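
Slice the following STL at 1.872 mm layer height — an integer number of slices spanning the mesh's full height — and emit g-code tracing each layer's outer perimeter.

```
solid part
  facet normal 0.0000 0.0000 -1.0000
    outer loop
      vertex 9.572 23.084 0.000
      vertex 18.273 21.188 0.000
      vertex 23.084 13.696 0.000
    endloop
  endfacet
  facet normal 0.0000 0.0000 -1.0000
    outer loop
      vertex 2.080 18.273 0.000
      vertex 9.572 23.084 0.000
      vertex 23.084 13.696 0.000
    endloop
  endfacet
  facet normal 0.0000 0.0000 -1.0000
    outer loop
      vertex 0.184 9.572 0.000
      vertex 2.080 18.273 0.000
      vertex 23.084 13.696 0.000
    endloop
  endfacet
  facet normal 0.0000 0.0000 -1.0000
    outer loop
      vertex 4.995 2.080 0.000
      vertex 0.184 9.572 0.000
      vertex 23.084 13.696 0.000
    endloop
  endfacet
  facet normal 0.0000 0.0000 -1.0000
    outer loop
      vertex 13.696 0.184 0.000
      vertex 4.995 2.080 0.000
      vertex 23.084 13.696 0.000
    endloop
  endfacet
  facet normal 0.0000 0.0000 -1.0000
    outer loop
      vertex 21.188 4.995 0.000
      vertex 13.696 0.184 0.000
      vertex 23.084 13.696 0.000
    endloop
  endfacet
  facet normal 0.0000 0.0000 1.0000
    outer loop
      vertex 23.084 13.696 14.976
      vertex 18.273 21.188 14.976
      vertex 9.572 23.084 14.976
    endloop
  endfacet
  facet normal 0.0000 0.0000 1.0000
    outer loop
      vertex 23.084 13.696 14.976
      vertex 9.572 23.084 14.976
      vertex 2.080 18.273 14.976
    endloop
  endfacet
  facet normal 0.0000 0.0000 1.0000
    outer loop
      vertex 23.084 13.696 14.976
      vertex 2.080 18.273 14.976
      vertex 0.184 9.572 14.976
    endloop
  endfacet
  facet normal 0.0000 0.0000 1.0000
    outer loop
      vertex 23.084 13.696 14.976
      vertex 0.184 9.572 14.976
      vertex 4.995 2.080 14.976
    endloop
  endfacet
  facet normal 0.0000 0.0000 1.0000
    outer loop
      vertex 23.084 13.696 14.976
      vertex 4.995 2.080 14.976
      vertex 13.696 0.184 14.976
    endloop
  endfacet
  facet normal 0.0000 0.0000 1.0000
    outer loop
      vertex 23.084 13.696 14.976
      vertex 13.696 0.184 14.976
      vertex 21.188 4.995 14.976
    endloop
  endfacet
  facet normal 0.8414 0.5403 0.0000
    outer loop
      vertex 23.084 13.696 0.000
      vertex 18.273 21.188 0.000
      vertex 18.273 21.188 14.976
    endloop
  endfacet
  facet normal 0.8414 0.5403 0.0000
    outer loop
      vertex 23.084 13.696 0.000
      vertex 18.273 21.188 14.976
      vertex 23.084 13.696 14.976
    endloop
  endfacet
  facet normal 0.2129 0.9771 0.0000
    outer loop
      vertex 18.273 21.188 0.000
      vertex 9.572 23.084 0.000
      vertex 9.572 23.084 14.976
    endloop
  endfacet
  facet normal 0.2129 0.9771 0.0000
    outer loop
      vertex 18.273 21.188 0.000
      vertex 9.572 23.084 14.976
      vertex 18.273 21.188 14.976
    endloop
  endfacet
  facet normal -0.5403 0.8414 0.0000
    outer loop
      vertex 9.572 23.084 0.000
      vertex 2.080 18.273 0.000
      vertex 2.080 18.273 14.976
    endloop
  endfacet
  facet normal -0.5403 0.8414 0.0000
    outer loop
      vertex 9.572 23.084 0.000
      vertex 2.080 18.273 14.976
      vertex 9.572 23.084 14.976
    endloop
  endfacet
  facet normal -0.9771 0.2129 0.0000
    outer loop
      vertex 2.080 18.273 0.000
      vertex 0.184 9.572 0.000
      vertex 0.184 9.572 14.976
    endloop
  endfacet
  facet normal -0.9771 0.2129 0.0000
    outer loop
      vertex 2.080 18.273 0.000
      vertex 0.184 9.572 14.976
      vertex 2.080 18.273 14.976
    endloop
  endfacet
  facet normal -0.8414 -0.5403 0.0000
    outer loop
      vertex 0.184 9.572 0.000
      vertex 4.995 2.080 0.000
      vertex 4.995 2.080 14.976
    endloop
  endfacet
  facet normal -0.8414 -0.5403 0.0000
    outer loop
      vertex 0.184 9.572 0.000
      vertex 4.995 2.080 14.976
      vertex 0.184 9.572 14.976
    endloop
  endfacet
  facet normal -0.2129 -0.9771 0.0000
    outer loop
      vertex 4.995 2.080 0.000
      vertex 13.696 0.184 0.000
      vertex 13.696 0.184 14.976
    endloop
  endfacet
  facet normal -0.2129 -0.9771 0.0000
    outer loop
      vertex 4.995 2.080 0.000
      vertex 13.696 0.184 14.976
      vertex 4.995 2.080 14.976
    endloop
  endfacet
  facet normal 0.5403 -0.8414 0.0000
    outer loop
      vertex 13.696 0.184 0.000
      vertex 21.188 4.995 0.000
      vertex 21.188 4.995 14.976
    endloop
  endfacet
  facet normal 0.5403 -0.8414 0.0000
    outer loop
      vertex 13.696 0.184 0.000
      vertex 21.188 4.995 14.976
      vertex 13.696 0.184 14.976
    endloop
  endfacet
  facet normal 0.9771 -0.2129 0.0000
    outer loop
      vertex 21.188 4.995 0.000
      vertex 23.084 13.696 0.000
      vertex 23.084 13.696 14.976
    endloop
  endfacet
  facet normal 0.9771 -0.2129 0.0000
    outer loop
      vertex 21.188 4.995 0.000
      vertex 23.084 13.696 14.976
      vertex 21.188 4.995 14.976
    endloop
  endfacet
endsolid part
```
; perimeter-only toolpath
G21 ; units = mm
G90 ; absolute positioning
G28 ; home
; layer 1
G0 Z1.872
G0 X23.084 Y13.696
G1 X18.273 Y21.188
G1 X9.572 Y23.084
G1 X2.080 Y18.273
G1 X0.184 Y9.572
G1 X4.995 Y2.080
G1 X13.696 Y0.184
G1 X21.188 Y4.995
G1 X23.084 Y13.696
; layer 2
G0 Z3.744
G0 X23.084 Y13.696
G1 X18.273 Y21.188
G1 X9.572 Y23.084
G1 X2.080 Y18.273
G1 X0.184 Y9.572
G1 X4.995 Y2.080
G1 X13.696 Y0.184
G1 X21.188 Y4.995
G1 X23.084 Y13.696
; layer 3
G0 Z5.616
G0 X23.084 Y13.696
G1 X18.273 Y21.188
G1 X9.572 Y23.084
G1 X2.080 Y18.273
G1 X0.184 Y9.572
G1 X4.995 Y2.080
G1 X13.696 Y0.184
G1 X21.188 Y4.995
G1 X23.084 Y13.696
; layer 4
G0 Z7.488
G0 X23.084 Y13.696
G1 X18.273 Y21.188
G1 X9.572 Y23.084
G1 X2.080 Y18.273
G1 X0.184 Y9.572
G1 X4.995 Y2.080
G1 X13.696 Y0.184
G1 X21.188 Y4.995
G1 X23.084 Y13.696
; layer 5
G0 Z9.360
G0 X23.084 Y13.696
G1 X18.273 Y21.188
G1 X9.572 Y23.084
G1 X2.080 Y18.273
G1 X0.184 Y9.572
G1 X4.995 Y2.080
G1 X13.696 Y0.184
G1 X21.188 Y4.995
G1 X23.084 Y13.696
; layer 6
G0 Z11.232
G0 X23.084 Y13.696
G1 X18.273 Y21.188
G1 X9.572 Y23.084
G1 X2.080 Y18.273
G1 X0.184 Y9.572
G1 X4.995 Y2.080
G1 X13.696 Y0.184
G1 X21.188 Y4.995
G1 X23.084 Y13.696
; layer 7
G0 Z13.104
G0 X23.084 Y13.696
G1 X18.273 Y21.188
G1 X9.572 Y23.084
G1 X2.080 Y18.273
G1 X0.184 Y9.572
G1 X4.995 Y2.080
G1 X13.696 Y0.184
G1 X21.188 Y4.995
G1 X23.084 Y13.696
; layer 8
G0 Z14.976
G0 X23.084 Y13.696
G1 X18.273 Y21.188
G1 X9.572 Y23.084
G1 X2.080 Y18.273
G1 X0.184 Y9.572
G1 X4.995 Y2.080
G1 X13.696 Y0.184
G1 X21.188 Y4.995
G1 X23.084 Y13.696
M2 ; end

The solid is a regular 8-sided prism (a cylinder approximated with 8 flat sides), circumscribed radius ≈ 11.6 mm, height ≈ 15 mm. Slicing at Δz = 1.872 mm — 8 equal slices spanning the solid's height, so layer i sits at z = i·h/8 — gives 8 non-empty perimeters. Each is a 8-segment closed polygon; G0 lifts to the layer z and rapids to the start vertex, then G1 traces the edges.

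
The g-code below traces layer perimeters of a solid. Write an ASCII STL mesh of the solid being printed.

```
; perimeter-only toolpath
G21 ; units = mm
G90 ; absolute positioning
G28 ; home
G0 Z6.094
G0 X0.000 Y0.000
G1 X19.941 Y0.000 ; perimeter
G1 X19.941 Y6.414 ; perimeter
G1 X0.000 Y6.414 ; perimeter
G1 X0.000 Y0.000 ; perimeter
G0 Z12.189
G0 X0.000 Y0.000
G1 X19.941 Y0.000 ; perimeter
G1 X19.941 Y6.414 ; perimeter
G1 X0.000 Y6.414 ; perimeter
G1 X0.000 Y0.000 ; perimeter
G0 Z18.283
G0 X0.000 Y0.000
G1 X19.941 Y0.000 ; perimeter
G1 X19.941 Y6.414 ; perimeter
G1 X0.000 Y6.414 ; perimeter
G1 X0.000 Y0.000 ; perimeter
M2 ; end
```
solid part
  facet normal 0.0000 0.0000 -1.0000
    outer loop
      vertex 19.941 6.414 0.000
      vertex 19.941 0.000 0.000
      vertex 0.000 0.000 0.000
    endloop
  endfacet
  facet normal 0.0000 0.0000 -1.0000
    outer loop
      vertex 0.000 6.414 0.000
      vertex 19.941 6.414 0.000
      vertex 0.000 0.000 0.000
    endloop
  endfacet
  facet normal 0.0000 0.0000 1.0000
    outer loop
      vertex 0.000 0.000 18.283
      vertex 19.941 0.000 18.283
      vertex 19.941 6.414 18.283
    endloop
  endfacet
  facet normal 0.0000 0.0000 1.0000
    outer loop
      vertex 0.000 0.000 18.283
      vertex 19.941 6.414 18.283
      vertex 0.000 6.414 18.283
    endloop
  endfacet
  facet normal 0.0000 -1.0000 0.0000
    outer loop
      vertex 0.000 0.000 0.000
      vertex 19.941 0.000 0.000
      vertex 19.941 0.000 18.283
    endloop
  endfacet
  facet normal 0.0000 -1.0000 0.0000
    outer loop
      vertex 0.000 0.000 0.000
      vertex 19.941 0.000 18.283
      vertex 0.000 0.000 18.283
    endloop
  endfacet
  facet normal 0.0000 1.0000 0.0000
    outer loop
      vertex 19.941 6.414 18.283
      vertex 19.941 6.414 0.000
      vertex 0.000 6.414 0.000
    endloop
  endfacet
  facet normal 0.0000 1.0000 0.0000
    outer loop
      vertex 0.000 6.414 18.283
      vertex 19.941 6.414 18.283
      vertex 0.000 6.414 0.000
    endloop
  endfacet
  facet normal -1.0000 0.0000 0.0000
    outer loop
      vertex 0.000 6.414 18.283
      vertex 0.000 6.414 0.000
      vertex 0.000 0.000 0.000
    endloop
  endfacet
  facet normal -1.0000 0.0000 0.0000
    outer loop
      vertex 0.000 0.000 18.283
      vertex 0.000 6.414 18.283
      vertex 0.000 0.000 0.000
    endloop
  endfacet
  facet normal 1.0000 0.0000 0.0000
    outer loop
      vertex 19.941 0.000 0.000
      vertex 19.941 6.414 0.000
      vertex 19.941 6.414 18.283
    endloop
  endfacet
  facet normal 1.0000 0.0000 0.0000
    outer loop
      vertex 19.941 0.000 0.000
      vertex 19.941 6.414 18.283
      vertex 19.941 0.000 18.283
    endloop
  endfacet
endsolid part

The G0 Z moves step by Δz≈6.094 mm. Every layer's G1 loop is the same polygon, so the solid is a straight extrusion of it from z=0 to z≈18.3. Closing with flat bottom and top caps and triangulating gives 12 facets — a rectangular box, roughly 19.9 × 6.41 mm footprint and 18.3 mm tall.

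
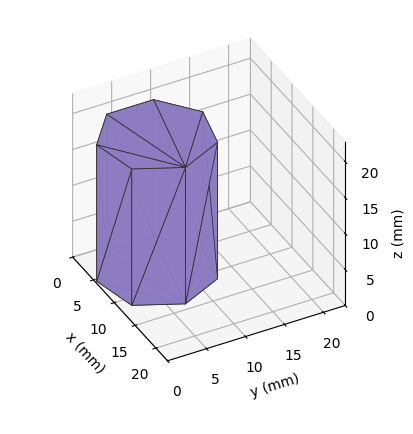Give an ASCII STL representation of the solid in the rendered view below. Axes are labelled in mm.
Reading the render: the shape is a regular 7-sided prism (a cylinder approximated with 7 flat sides), circumscribed radius ≈ 7 mm, height ≈ 19 mm (dimensions read to the nearest mm from the axis ticks). For the STL, each face is triangulated and given an outward normal.

solid part
  facet normal 0.0000 0.0000 -1.0000
    outer loop
      vertex 5.4 13.8 0.0
      vertex 11.4 12.5 0.0
      vertex 14.0 7.0 0.0
    endloop
  endfacet
  facet normal 0.0000 0.0000 -1.0000
    outer loop
      vertex 0.7 10.0 0.0
      vertex 5.4 13.8 0.0
      vertex 14.0 7.0 0.0
    endloop
  endfacet
  facet normal 0.0000 0.0000 -1.0000
    outer loop
      vertex 0.7 4.0 0.0
      vertex 0.7 10.0 0.0
      vertex 14.0 7.0 0.0
    endloop
  endfacet
  facet normal 0.0000 0.0000 -1.0000
    outer loop
      vertex 5.4 0.2 0.0
      vertex 0.7 4.0 0.0
      vertex 14.0 7.0 0.0
    endloop
  endfacet
  facet normal 0.0000 0.0000 -1.0000
    outer loop
      vertex 11.4 1.5 0.0
      vertex 5.4 0.2 0.0
      vertex 14.0 7.0 0.0
    endloop
  endfacet
  facet normal 0.0000 0.0000 1.0000
    outer loop
      vertex 14.0 7.0 19.0
      vertex 11.4 12.5 19.0
      vertex 5.4 13.8 19.0
    endloop
  endfacet
  facet normal 0.0000 0.0000 1.0000
    outer loop
      vertex 14.0 7.0 19.0
      vertex 5.4 13.8 19.0
      vertex 0.7 10.0 19.0
    endloop
  endfacet
  facet normal 0.0000 0.0000 1.0000
    outer loop
      vertex 14.0 7.0 19.0
      vertex 0.7 10.0 19.0
      vertex 0.7 4.0 19.0
    endloop
  endfacet
  facet normal 0.0000 0.0000 1.0000
    outer loop
      vertex 14.0 7.0 19.0
      vertex 0.7 4.0 19.0
      vertex 5.4 0.2 19.0
    endloop
  endfacet
  facet normal 0.0000 0.0000 1.0000
    outer loop
      vertex 14.0 7.0 19.0
      vertex 5.4 0.2 19.0
      vertex 11.4 1.5 19.0
    endloop
  endfacet
  facet normal 0.9041 0.4274 0.0000
    outer loop
      vertex 14.0 7.0 0.0
      vertex 11.4 12.5 0.0
      vertex 11.4 12.5 19.0
    endloop
  endfacet
  facet normal 0.9041 0.4274 0.0000
    outer loop
      vertex 14.0 7.0 0.0
      vertex 11.4 12.5 19.0
      vertex 14.0 7.0 19.0
    endloop
  endfacet
  facet normal 0.2118 0.9773 0.0000
    outer loop
      vertex 11.4 12.5 0.0
      vertex 5.4 13.8 0.0
      vertex 5.4 13.8 19.0
    endloop
  endfacet
  facet normal 0.2118 0.9773 0.0000
    outer loop
      vertex 11.4 12.5 0.0
      vertex 5.4 13.8 19.0
      vertex 11.4 12.5 19.0
    endloop
  endfacet
  facet normal -0.6287 0.7776 0.0000
    outer loop
      vertex 5.4 13.8 0.0
      vertex 0.7 10.0 0.0
      vertex 0.7 10.0 19.0
    endloop
  endfacet
  facet normal -0.6287 0.7776 0.0000
    outer loop
      vertex 5.4 13.8 0.0
      vertex 0.7 10.0 19.0
      vertex 5.4 13.8 19.0
    endloop
  endfacet
  facet normal -1.0000 0.0000 0.0000
    outer loop
      vertex 0.7 10.0 0.0
      vertex 0.7 4.0 0.0
      vertex 0.7 4.0 19.0
    endloop
  endfacet
  facet normal -1.0000 0.0000 0.0000
    outer loop
      vertex 0.7 10.0 0.0
      vertex 0.7 4.0 19.0
      vertex 0.7 10.0 19.0
    endloop
  endfacet
  facet normal -0.6287 -0.7776 0.0000
    outer loop
      vertex 0.7 4.0 0.0
      vertex 5.4 0.2 0.0
      vertex 5.4 0.2 19.0
    endloop
  endfacet
  facet normal -0.6287 -0.7776 0.0000
    outer loop
      vertex 0.7 4.0 0.0
      vertex 5.4 0.2 19.0
      vertex 0.7 4.0 19.0
    endloop
  endfacet
  facet normal 0.2118 -0.9773 0.0000
    outer loop
      vertex 5.4 0.2 0.0
      vertex 11.4 1.5 0.0
      vertex 11.4 1.5 19.0
    endloop
  endfacet
  facet normal 0.2118 -0.9773 0.0000
    outer loop
      vertex 5.4 0.2 0.0
      vertex 11.4 1.5 19.0
      vertex 5.4 0.2 19.0
    endloop
  endfacet
  facet normal 0.9041 -0.4274 0.0000
    outer loop
      vertex 11.4 1.5 0.0
      vertex 14.0 7.0 0.0
      vertex 14.0 7.0 19.0
    endloop
  endfacet
  facet normal 0.9041 -0.4274 0.0000
    outer loop
      vertex 11.4 1.5 0.0
      vertex 14.0 7.0 19.0
      vertex 11.4 1.5 19.0
    endloop
  endfacet
endsolid part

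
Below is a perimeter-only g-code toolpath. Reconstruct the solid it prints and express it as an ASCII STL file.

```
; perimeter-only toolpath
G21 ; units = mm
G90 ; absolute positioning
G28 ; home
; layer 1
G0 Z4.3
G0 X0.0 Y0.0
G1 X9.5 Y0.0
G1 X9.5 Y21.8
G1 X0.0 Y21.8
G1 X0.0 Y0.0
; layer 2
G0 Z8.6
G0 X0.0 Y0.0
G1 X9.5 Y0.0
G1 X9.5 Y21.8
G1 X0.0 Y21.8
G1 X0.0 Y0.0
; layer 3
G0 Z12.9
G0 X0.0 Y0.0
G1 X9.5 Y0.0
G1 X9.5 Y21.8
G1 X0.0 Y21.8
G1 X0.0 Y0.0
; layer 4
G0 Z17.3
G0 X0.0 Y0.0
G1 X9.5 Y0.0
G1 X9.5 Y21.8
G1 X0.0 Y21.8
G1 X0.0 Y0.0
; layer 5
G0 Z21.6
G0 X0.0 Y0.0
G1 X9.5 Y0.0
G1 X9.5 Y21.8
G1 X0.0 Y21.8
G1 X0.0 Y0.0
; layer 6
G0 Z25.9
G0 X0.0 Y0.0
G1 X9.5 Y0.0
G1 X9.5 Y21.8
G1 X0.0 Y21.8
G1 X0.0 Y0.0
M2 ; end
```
solid part
  facet normal 0.0000 0.0000 -1.0000
    outer loop
      vertex 9.5 21.8 0.0
      vertex 9.5 0.0 0.0
      vertex 0.0 0.0 0.0
    endloop
  endfacet
  facet normal 0.0000 0.0000 -1.0000
    outer loop
      vertex 0.0 21.8 0.0
      vertex 9.5 21.8 0.0
      vertex 0.0 0.0 0.0
    endloop
  endfacet
  facet normal 0.0000 0.0000 1.0000
    outer loop
      vertex 0.0 0.0 25.9
      vertex 9.5 0.0 25.9
      vertex 9.5 21.8 25.9
    endloop
  endfacet
  facet normal 0.0000 0.0000 1.0000
    outer loop
      vertex 0.0 0.0 25.9
      vertex 9.5 21.8 25.9
      vertex 0.0 21.8 25.9
    endloop
  endfacet
  facet normal 0.0000 -1.0000 0.0000
    outer loop
      vertex 0.0 0.0 0.0
      vertex 9.5 0.0 0.0
      vertex 9.5 0.0 25.9
    endloop
  endfacet
  facet normal 0.0000 -1.0000 0.0000
    outer loop
      vertex 0.0 0.0 0.0
      vertex 9.5 0.0 25.9
      vertex 0.0 0.0 25.9
    endloop
  endfacet
  facet normal 0.0000 1.0000 0.0000
    outer loop
      vertex 9.5 21.8 25.9
      vertex 9.5 21.8 0.0
      vertex 0.0 21.8 0.0
    endloop
  endfacet
  facet normal 0.0000 1.0000 0.0000
    outer loop
      vertex 0.0 21.8 25.9
      vertex 9.5 21.8 25.9
      vertex 0.0 21.8 0.0
    endloop
  endfacet
  facet normal -1.0000 0.0000 0.0000
    outer loop
      vertex 0.0 21.8 25.9
      vertex 0.0 21.8 0.0
      vertex 0.0 0.0 0.0
    endloop
  endfacet
  facet normal -1.0000 0.0000 0.0000
    outer loop
      vertex 0.0 0.0 25.9
      vertex 0.0 21.8 25.9
      vertex 0.0 0.0 0.0
    endloop
  endfacet
  facet normal 1.0000 0.0000 0.0000
    outer loop
      vertex 9.5 0.0 0.0
      vertex 9.5 21.8 0.0
      vertex 9.5 21.8 25.9
    endloop
  endfacet
  facet normal 1.0000 0.0000 0.0000
    outer loop
      vertex 9.5 0.0 0.0
      vertex 9.5 21.8 25.9
      vertex 9.5 0.0 25.9
    endloop
  endfacet
endsolid part

The G0 Z moves step by Δz≈4.3 mm. Every layer's G1 loop is the same polygon, so the solid is a straight extrusion of it from z=0 to z≈25.9. Closing with flat bottom and top caps and triangulating gives 12 facets — a rectangular box, roughly 9.5 × 21.8 mm footprint and 25.9 mm tall.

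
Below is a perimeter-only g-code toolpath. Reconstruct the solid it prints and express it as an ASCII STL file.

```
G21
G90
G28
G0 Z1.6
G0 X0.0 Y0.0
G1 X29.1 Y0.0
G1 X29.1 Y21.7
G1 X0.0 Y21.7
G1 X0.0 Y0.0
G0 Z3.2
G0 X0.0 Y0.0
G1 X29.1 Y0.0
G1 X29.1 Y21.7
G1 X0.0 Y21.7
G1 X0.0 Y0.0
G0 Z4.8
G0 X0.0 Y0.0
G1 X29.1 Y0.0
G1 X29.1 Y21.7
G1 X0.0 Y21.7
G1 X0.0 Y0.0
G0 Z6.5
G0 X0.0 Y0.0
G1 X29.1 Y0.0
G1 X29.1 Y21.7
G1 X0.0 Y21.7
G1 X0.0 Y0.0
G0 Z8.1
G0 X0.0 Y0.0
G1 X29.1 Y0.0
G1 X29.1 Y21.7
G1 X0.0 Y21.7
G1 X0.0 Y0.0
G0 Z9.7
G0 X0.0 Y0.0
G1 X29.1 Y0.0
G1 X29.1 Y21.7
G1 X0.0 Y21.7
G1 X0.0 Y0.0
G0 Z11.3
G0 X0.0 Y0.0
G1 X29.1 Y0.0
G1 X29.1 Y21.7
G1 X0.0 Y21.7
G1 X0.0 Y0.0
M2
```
solid part
  facet normal 0.0000 0.0000 -1.0000
    outer loop
      vertex 29.1 21.7 0.0
      vertex 29.1 0.0 0.0
      vertex 0.0 0.0 0.0
    endloop
  endfacet
  facet normal 0.0000 0.0000 -1.0000
    outer loop
      vertex 0.0 21.7 0.0
      vertex 29.1 21.7 0.0
      vertex 0.0 0.0 0.0
    endloop
  endfacet
  facet normal 0.0000 0.0000 1.0000
    outer loop
      vertex 0.0 0.0 11.3
      vertex 29.1 0.0 11.3
      vertex 29.1 21.7 11.3
    endloop
  endfacet
  facet normal 0.0000 0.0000 1.0000
    outer loop
      vertex 0.0 0.0 11.3
      vertex 29.1 21.7 11.3
      vertex 0.0 21.7 11.3
    endloop
  endfacet
  facet normal 0.0000 -1.0000 0.0000
    outer loop
      vertex 0.0 0.0 0.0
      vertex 29.1 0.0 0.0
      vertex 29.1 0.0 11.3
    endloop
  endfacet
  facet normal 0.0000 -1.0000 0.0000
    outer loop
      vertex 0.0 0.0 0.0
      vertex 29.1 0.0 11.3
      vertex 0.0 0.0 11.3
    endloop
  endfacet
  facet normal 0.0000 1.0000 0.0000
    outer loop
      vertex 29.1 21.7 11.3
      vertex 29.1 21.7 0.0
      vertex 0.0 21.7 0.0
    endloop
  endfacet
  facet normal 0.0000 1.0000 0.0000
    outer loop
      vertex 0.0 21.7 11.3
      vertex 29.1 21.7 11.3
      vertex 0.0 21.7 0.0
    endloop
  endfacet
  facet normal -1.0000 0.0000 0.0000
    outer loop
      vertex 0.0 21.7 11.3
      vertex 0.0 21.7 0.0
      vertex 0.0 0.0 0.0
    endloop
  endfacet
  facet normal -1.0000 0.0000 0.0000
    outer loop
      vertex 0.0 0.0 11.3
      vertex 0.0 21.7 11.3
      vertex 0.0 0.0 0.0
    endloop
  endfacet
  facet normal 1.0000 0.0000 0.0000
    outer loop
      vertex 29.1 0.0 0.0
      vertex 29.1 21.7 0.0
      vertex 29.1 21.7 11.3
    endloop
  endfacet
  facet normal 1.0000 0.0000 0.0000
    outer loop
      vertex 29.1 0.0 0.0
      vertex 29.1 21.7 11.3
      vertex 29.1 0.0 11.3
    endloop
  endfacet
endsolid part

The G0 Z moves step by Δz≈1.6 mm. Every layer's G1 loop is the same polygon, so the solid is a straight extrusion of it from z=0 to z≈11.3. Closing with flat bottom and top caps and triangulating gives 12 facets — a rectangular box, roughly 29.1 × 21.7 mm footprint and 11.3 mm tall.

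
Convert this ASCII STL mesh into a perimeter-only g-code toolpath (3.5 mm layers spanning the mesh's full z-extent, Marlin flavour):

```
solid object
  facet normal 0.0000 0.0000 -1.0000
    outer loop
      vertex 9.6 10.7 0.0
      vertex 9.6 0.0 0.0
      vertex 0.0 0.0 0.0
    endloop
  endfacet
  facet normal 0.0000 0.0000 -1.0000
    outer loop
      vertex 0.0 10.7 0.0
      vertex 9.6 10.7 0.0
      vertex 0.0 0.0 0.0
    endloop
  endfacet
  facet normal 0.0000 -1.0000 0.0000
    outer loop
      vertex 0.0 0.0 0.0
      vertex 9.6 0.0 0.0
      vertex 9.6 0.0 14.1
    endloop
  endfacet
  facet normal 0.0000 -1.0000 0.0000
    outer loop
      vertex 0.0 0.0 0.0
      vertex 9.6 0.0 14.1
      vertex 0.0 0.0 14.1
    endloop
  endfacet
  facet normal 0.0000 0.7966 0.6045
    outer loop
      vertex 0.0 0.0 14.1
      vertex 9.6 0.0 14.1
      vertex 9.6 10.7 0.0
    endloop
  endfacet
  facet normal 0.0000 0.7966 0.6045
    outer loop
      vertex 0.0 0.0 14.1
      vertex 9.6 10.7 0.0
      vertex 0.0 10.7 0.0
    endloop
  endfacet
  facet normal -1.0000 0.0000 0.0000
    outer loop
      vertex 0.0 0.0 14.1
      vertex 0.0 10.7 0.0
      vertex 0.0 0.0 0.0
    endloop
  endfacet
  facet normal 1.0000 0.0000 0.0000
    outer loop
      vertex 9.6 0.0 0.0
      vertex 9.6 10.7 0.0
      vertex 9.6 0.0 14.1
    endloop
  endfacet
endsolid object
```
; perimeter-only toolpath
G21 ; units = mm
G90 ; absolute positioning
G28 ; home
; layer 1
G0 Z3.5
G0 X0.0 Y0.0
G1 X9.6 Y0.0
G1 X9.6 Y8.0
G1 X0.0 Y8.0
G1 X0.0 Y0.0
; layer 2
G0 Z7.0
G0 X0.0 Y0.0
G1 X9.6 Y0.0
G1 X9.6 Y5.3
G1 X0.0 Y5.3
G1 X0.0 Y0.0
; layer 3
G0 Z10.6
G0 X0.0 Y0.0
G1 X9.6 Y0.0
G1 X9.6 Y2.7
G1 X0.0 Y2.7
G1 X0.0 Y0.0
M2 ; end

The solid is a wedge (ramp): 9.6 × 10.7 mm base, rising to 14.1 mm along the y=0 edge and sloping linearly to z=0 at y=10.7. Slicing at Δz = 3.5 mm — 4 equal slices spanning the solid's height, so layer i sits at z = i·h/4 — gives 3 non-empty perimeters. Each is a 4-segment closed polygon; G0 lifts to the layer z and rapids to the start vertex, then G1 traces the edges. The cross-section shrinks linearly with z (the slice at the apex is degenerate and omitted).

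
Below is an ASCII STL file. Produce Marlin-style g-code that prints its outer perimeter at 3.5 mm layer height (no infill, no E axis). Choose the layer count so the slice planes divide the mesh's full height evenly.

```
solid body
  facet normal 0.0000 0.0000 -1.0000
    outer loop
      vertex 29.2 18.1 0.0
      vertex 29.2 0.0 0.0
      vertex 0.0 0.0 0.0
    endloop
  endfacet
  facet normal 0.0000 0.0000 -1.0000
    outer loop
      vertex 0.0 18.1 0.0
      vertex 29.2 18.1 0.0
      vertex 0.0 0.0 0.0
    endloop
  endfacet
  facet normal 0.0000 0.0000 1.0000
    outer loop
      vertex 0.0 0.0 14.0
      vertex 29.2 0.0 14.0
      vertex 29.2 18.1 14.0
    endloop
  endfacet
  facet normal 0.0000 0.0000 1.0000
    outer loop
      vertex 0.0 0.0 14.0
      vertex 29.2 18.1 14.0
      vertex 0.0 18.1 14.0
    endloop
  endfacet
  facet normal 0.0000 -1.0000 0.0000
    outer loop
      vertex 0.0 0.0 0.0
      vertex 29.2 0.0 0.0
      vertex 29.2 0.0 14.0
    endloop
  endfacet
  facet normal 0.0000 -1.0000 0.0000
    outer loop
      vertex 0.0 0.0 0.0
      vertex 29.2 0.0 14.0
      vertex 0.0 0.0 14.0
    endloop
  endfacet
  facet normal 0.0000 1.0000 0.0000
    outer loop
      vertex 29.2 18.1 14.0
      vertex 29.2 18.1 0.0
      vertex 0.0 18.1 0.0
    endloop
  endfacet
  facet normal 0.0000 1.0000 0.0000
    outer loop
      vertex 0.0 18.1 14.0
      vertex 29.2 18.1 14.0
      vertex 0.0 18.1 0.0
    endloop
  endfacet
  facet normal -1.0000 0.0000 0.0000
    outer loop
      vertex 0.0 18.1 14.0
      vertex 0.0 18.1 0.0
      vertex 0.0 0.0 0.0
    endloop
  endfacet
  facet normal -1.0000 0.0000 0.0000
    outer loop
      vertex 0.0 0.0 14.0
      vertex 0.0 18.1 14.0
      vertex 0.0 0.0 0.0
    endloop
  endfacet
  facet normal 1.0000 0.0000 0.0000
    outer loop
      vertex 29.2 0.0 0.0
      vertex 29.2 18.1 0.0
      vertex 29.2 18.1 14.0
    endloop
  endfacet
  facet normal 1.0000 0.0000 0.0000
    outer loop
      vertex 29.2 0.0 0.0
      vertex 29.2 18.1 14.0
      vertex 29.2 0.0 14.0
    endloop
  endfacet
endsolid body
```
; perimeter-only toolpath
G21 ; units = mm
G90 ; absolute positioning
G28 ; home
; layer 1
G0 Z3.5
G0 X0.0 Y0.0
G1 X29.2 Y0.0
G1 X29.2 Y18.1
G1 X0.0 Y18.1
G1 X0.0 Y0.0
; layer 2
G0 Z7.0
G0 X0.0 Y0.0
G1 X29.2 Y0.0
G1 X29.2 Y18.1
G1 X0.0 Y18.1
G1 X0.0 Y0.0
; layer 3
G0 Z10.5
G0 X0.0 Y0.0
G1 X29.2 Y0.0
G1 X29.2 Y18.1
G1 X0.0 Y18.1
G1 X0.0 Y0.0
; layer 4
G0 Z14.0
G0 X0.0 Y0.0
G1 X29.2 Y0.0
G1 X29.2 Y18.1
G1 X0.0 Y18.1
G1 X0.0 Y0.0
M2 ; end

The solid is a rectangular box, roughly 29.2 × 18.1 mm footprint and 14 mm tall. Slicing at Δz = 3.5 mm — 4 equal slices spanning the solid's height, so layer i sits at z = i·h/4 — gives 4 non-empty perimeters. Each is a 4-segment closed polygon; G0 lifts to the layer z and rapids to the start vertex, then G1 traces the edges.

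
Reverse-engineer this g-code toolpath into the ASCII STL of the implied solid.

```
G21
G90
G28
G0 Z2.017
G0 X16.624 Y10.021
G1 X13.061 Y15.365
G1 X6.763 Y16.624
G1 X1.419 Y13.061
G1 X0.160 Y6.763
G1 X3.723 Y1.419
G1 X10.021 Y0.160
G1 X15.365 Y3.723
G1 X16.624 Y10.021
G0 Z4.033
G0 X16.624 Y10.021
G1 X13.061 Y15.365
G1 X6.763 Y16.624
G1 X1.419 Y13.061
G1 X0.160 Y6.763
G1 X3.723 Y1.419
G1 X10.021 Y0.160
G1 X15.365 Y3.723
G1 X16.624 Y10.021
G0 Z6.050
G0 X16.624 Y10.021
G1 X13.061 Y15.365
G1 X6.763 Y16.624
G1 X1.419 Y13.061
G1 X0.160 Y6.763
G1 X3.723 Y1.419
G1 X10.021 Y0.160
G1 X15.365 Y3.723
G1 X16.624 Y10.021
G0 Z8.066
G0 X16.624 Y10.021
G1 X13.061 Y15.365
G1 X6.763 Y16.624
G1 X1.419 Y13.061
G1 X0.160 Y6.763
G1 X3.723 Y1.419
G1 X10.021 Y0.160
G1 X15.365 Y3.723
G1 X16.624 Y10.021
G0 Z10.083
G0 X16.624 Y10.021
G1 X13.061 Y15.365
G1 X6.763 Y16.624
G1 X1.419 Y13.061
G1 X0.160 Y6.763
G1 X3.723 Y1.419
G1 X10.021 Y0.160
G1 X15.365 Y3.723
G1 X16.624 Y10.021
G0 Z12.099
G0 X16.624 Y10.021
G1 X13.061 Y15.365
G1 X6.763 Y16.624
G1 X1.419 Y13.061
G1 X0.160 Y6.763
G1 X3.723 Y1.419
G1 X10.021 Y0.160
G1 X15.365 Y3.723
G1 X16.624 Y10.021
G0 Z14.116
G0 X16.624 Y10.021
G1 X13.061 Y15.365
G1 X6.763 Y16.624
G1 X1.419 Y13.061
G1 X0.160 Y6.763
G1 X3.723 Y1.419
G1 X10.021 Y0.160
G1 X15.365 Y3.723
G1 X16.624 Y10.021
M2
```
solid part
  facet normal 0.0000 0.0000 -1.0000
    outer loop
      vertex 6.763 16.624 0.000
      vertex 13.061 15.365 0.000
      vertex 16.624 10.021 0.000
    endloop
  endfacet
  facet normal 0.0000 0.0000 -1.0000
    outer loop
      vertex 1.419 13.061 0.000
      vertex 6.763 16.624 0.000
      vertex 16.624 10.021 0.000
    endloop
  endfacet
  facet normal 0.0000 0.0000 -1.0000
    outer loop
      vertex 0.160 6.763 0.000
      vertex 1.419 13.061 0.000
      vertex 16.624 10.021 0.000
    endloop
  endfacet
  facet normal 0.0000 0.0000 -1.0000
    outer loop
      vertex 3.723 1.419 0.000
      vertex 0.160 6.763 0.000
      vertex 16.624 10.021 0.000
    endloop
  endfacet
  facet normal 0.0000 0.0000 -1.0000
    outer loop
      vertex 10.021 0.160 0.000
      vertex 3.723 1.419 0.000
      vertex 16.624 10.021 0.000
    endloop
  endfacet
  facet normal 0.0000 0.0000 -1.0000
    outer loop
      vertex 15.365 3.723 0.000
      vertex 10.021 0.160 0.000
      vertex 16.624 10.021 0.000
    endloop
  endfacet
  facet normal 0.0000 0.0000 1.0000
    outer loop
      vertex 16.624 10.021 14.116
      vertex 13.061 15.365 14.116
      vertex 6.763 16.624 14.116
    endloop
  endfacet
  facet normal 0.0000 0.0000 1.0000
    outer loop
      vertex 16.624 10.021 14.116
      vertex 6.763 16.624 14.116
      vertex 1.419 13.061 14.116
    endloop
  endfacet
  facet normal 0.0000 0.0000 1.0000
    outer loop
      vertex 16.624 10.021 14.116
      vertex 1.419 13.061 14.116
      vertex 0.160 6.763 14.116
    endloop
  endfacet
  facet normal 0.0000 0.0000 1.0000
    outer loop
      vertex 16.624 10.021 14.116
      vertex 0.160 6.763 14.116
      vertex 3.723 1.419 14.116
    endloop
  endfacet
  facet normal 0.0000 0.0000 1.0000
    outer loop
      vertex 16.624 10.021 14.116
      vertex 3.723 1.419 14.116
      vertex 10.021 0.160 14.116
    endloop
  endfacet
  facet normal 0.0000 0.0000 1.0000
    outer loop
      vertex 16.624 10.021 14.116
      vertex 10.021 0.160 14.116
      vertex 15.365 3.723 14.116
    endloop
  endfacet
  facet normal 0.8320 0.5547 0.0000
    outer loop
      vertex 16.624 10.021 0.000
      vertex 13.061 15.365 0.000
      vertex 13.061 15.365 14.116
    endloop
  endfacet
  facet normal 0.8320 0.5547 0.0000
    outer loop
      vertex 16.624 10.021 0.000
      vertex 13.061 15.365 14.116
      vertex 16.624 10.021 14.116
    endloop
  endfacet
  facet normal 0.1960 0.9806 0.0000
    outer loop
      vertex 13.061 15.365 0.000
      vertex 6.763 16.624 0.000
      vertex 6.763 16.624 14.116
    endloop
  endfacet
  facet normal 0.1960 0.9806 0.0000
    outer loop
      vertex 13.061 15.365 0.000
      vertex 6.763 16.624 14.116
      vertex 13.061 15.365 14.116
    endloop
  endfacet
  facet normal -0.5547 0.8320 0.0000
    outer loop
      vertex 6.763 16.624 0.000
      vertex 1.419 13.061 0.000
      vertex 1.419 13.061 14.116
    endloop
  endfacet
  facet normal -0.5547 0.8320 0.0000
    outer loop
      vertex 6.763 16.624 0.000
      vertex 1.419 13.061 14.116
      vertex 6.763 16.624 14.116
    endloop
  endfacet
  facet normal -0.9806 0.1960 0.0000
    outer loop
      vertex 1.419 13.061 0.000
      vertex 0.160 6.763 0.000
      vertex 0.160 6.763 14.116
    endloop
  endfacet
  facet normal -0.9806 0.1960 0.0000
    outer loop
      vertex 1.419 13.061 0.000
      vertex 0.160 6.763 14.116
      vertex 1.419 13.061 14.116
    endloop
  endfacet
  facet normal -0.8320 -0.5547 0.0000
    outer loop
      vertex 0.160 6.763 0.000
      vertex 3.723 1.419 0.000
      vertex 3.723 1.419 14.116
    endloop
  endfacet
  facet normal -0.8320 -0.5547 0.0000
    outer loop
      vertex 0.160 6.763 0.000
      vertex 3.723 1.419 14.116
      vertex 0.160 6.763 14.116
    endloop
  endfacet
  facet normal -0.1960 -0.9806 0.0000
    outer loop
      vertex 3.723 1.419 0.000
      vertex 10.021 0.160 0.000
      vertex 10.021 0.160 14.116
    endloop
  endfacet
  facet normal -0.1960 -0.9806 0.0000
    outer loop
      vertex 3.723 1.419 0.000
      vertex 10.021 0.160 14.116
      vertex 3.723 1.419 14.116
    endloop
  endfacet
  facet normal 0.5547 -0.8320 0.0000
    outer loop
      vertex 10.021 0.160 0.000
      vertex 15.365 3.723 0.000
      vertex 15.365 3.723 14.116
    endloop
  endfacet
  facet normal 0.5547 -0.8320 0.0000
    outer loop
      vertex 10.021 0.160 0.000
      vertex 15.365 3.723 14.116
      vertex 10.021 0.160 14.116
    endloop
  endfacet
  facet normal 0.9806 -0.1960 0.0000
    outer loop
      vertex 15.365 3.723 0.000
      vertex 16.624 10.021 0.000
      vertex 16.624 10.021 14.116
    endloop
  endfacet
  facet normal 0.9806 -0.1960 0.0000
    outer loop
      vertex 15.365 3.723 0.000
      vertex 16.624 10.021 14.116
      vertex 15.365 3.723 14.116
    endloop
  endfacet
endsolid part

The G0 Z moves step by Δz≈2.017 mm. Every layer's G1 loop is the same polygon, so the solid is a straight extrusion of it from z=0 to z≈14.1. Closing with flat bottom and top caps and triangulating gives 28 facets — a regular 8-sided prism (a cylinder approximated with 8 flat sides), circumscribed radius ≈ 8.39 mm, height ≈ 14.1 mm.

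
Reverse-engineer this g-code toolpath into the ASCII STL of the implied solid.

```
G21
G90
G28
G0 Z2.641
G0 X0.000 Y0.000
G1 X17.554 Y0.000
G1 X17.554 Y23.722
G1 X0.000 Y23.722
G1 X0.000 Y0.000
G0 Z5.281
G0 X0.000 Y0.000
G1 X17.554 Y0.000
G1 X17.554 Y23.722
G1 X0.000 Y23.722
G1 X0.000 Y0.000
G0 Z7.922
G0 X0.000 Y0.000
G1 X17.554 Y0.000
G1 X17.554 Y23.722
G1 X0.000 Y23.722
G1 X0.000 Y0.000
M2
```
solid part
  facet normal 0.0000 0.0000 -1.0000
    outer loop
      vertex 17.554 23.722 0.000
      vertex 17.554 0.000 0.000
      vertex 0.000 0.000 0.000
    endloop
  endfacet
  facet normal 0.0000 0.0000 -1.0000
    outer loop
      vertex 0.000 23.722 0.000
      vertex 17.554 23.722 0.000
      vertex 0.000 0.000 0.000
    endloop
  endfacet
  facet normal 0.0000 0.0000 1.0000
    outer loop
      vertex 0.000 0.000 7.922
      vertex 17.554 0.000 7.922
      vertex 17.554 23.722 7.922
    endloop
  endfacet
  facet normal 0.0000 0.0000 1.0000
    outer loop
      vertex 0.000 0.000 7.922
      vertex 17.554 23.722 7.922
      vertex 0.000 23.722 7.922
    endloop
  endfacet
  facet normal 0.0000 -1.0000 0.0000
    outer loop
      vertex 0.000 0.000 0.000
      vertex 17.554 0.000 0.000
      vertex 17.554 0.000 7.922
    endloop
  endfacet
  facet normal 0.0000 -1.0000 0.0000
    outer loop
      vertex 0.000 0.000 0.000
      vertex 17.554 0.000 7.922
      vertex 0.000 0.000 7.922
    endloop
  endfacet
  facet normal 0.0000 1.0000 0.0000
    outer loop
      vertex 17.554 23.722 7.922
      vertex 17.554 23.722 0.000
      vertex 0.000 23.722 0.000
    endloop
  endfacet
  facet normal 0.0000 1.0000 0.0000
    outer loop
      vertex 0.000 23.722 7.922
      vertex 17.554 23.722 7.922
      vertex 0.000 23.722 0.000
    endloop
  endfacet
  facet normal -1.0000 0.0000 0.0000
    outer loop
      vertex 0.000 23.722 7.922
      vertex 0.000 23.722 0.000
      vertex 0.000 0.000 0.000
    endloop
  endfacet
  facet normal -1.0000 0.0000 0.0000
    outer loop
      vertex 0.000 0.000 7.922
      vertex 0.000 23.722 7.922
      vertex 0.000 0.000 0.000
    endloop
  endfacet
  facet normal 1.0000 0.0000 0.0000
    outer loop
      vertex 17.554 0.000 0.000
      vertex 17.554 23.722 0.000
      vertex 17.554 23.722 7.922
    endloop
  endfacet
  facet normal 1.0000 0.0000 0.0000
    outer loop
      vertex 17.554 0.000 0.000
      vertex 17.554 23.722 7.922
      vertex 17.554 0.000 7.922
    endloop
  endfacet
endsolid part

The G0 Z moves step by Δz≈2.641 mm. Every layer's G1 loop is the same polygon, so the solid is a straight extrusion of it from z=0 to z≈7.92. Closing with flat bottom and top caps and triangulating gives 12 facets — a rectangular box, roughly 17.6 × 23.7 mm footprint and 7.92 mm tall.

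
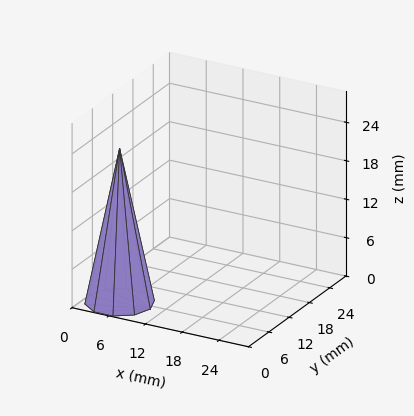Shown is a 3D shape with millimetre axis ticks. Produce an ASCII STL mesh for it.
Reading the render: the shape is a regular 10-sided pyramid, base circumscribed radius ≈ 5 mm, apex at z ≈ 24 mm (dimensions read to the nearest mm from the axis ticks). For the STL, each face is triangulated and given an outward normal.

solid part
  facet normal 0.0000 0.0000 -1.0000
    outer loop
      vertex 6.55 9.76 0.00
      vertex 9.05 7.94 0.00
      vertex 10.00 5.00 0.00
    endloop
  endfacet
  facet normal 0.0000 0.0000 -1.0000
    outer loop
      vertex 3.45 9.76 0.00
      vertex 6.55 9.76 0.00
      vertex 10.00 5.00 0.00
    endloop
  endfacet
  facet normal 0.0000 0.0000 -1.0000
    outer loop
      vertex 0.95 7.94 0.00
      vertex 3.45 9.76 0.00
      vertex 10.00 5.00 0.00
    endloop
  endfacet
  facet normal 0.0000 0.0000 -1.0000
    outer loop
      vertex 0.00 5.00 0.00
      vertex 0.95 7.94 0.00
      vertex 10.00 5.00 0.00
    endloop
  endfacet
  facet normal 0.0000 0.0000 -1.0000
    outer loop
      vertex 0.95 2.06 0.00
      vertex 0.00 5.00 0.00
      vertex 10.00 5.00 0.00
    endloop
  endfacet
  facet normal 0.0000 0.0000 -1.0000
    outer loop
      vertex 3.45 0.24 0.00
      vertex 0.95 2.06 0.00
      vertex 10.00 5.00 0.00
    endloop
  endfacet
  facet normal 0.0000 0.0000 -1.0000
    outer loop
      vertex 6.55 0.24 0.00
      vertex 3.45 0.24 0.00
      vertex 10.00 5.00 0.00
    endloop
  endfacet
  facet normal 0.0000 0.0000 -1.0000
    outer loop
      vertex 9.05 2.06 0.00
      vertex 6.55 0.24 0.00
      vertex 10.00 5.00 0.00
    endloop
  endfacet
  facet normal 0.9334 0.3016 0.1945
    outer loop
      vertex 10.00 5.00 0.00
      vertex 9.05 7.94 0.00
      vertex 5.00 5.00 24.00
    endloop
  endfacet
  facet normal 0.5773 0.7930 0.1946
    outer loop
      vertex 9.05 7.94 0.00
      vertex 6.55 9.76 0.00
      vertex 5.00 5.00 24.00
    endloop
  endfacet
  facet normal 0.0000 0.9809 0.1945
    outer loop
      vertex 6.55 9.76 0.00
      vertex 3.45 9.76 0.00
      vertex 5.00 5.00 24.00
    endloop
  endfacet
  facet normal -0.5773 0.7930 0.1946
    outer loop
      vertex 3.45 9.76 0.00
      vertex 0.95 7.94 0.00
      vertex 5.00 5.00 24.00
    endloop
  endfacet
  facet normal -0.9334 0.3016 0.1945
    outer loop
      vertex 0.95 7.94 0.00
      vertex 0.00 5.00 0.00
      vertex 5.00 5.00 24.00
    endloop
  endfacet
  facet normal -0.9334 -0.3016 0.1945
    outer loop
      vertex 0.00 5.00 0.00
      vertex 0.95 2.06 0.00
      vertex 5.00 5.00 24.00
    endloop
  endfacet
  facet normal -0.5773 -0.7930 0.1946
    outer loop
      vertex 0.95 2.06 0.00
      vertex 3.45 0.24 0.00
      vertex 5.00 5.00 24.00
    endloop
  endfacet
  facet normal 0.0000 -0.9809 0.1945
    outer loop
      vertex 3.45 0.24 0.00
      vertex 6.55 0.24 0.00
      vertex 5.00 5.00 24.00
    endloop
  endfacet
  facet normal 0.5773 -0.7930 0.1946
    outer loop
      vertex 6.55 0.24 0.00
      vertex 9.05 2.06 0.00
      vertex 5.00 5.00 24.00
    endloop
  endfacet
  facet normal 0.9334 -0.3016 0.1945
    outer loop
      vertex 9.05 2.06 0.00
      vertex 10.00 5.00 0.00
      vertex 5.00 5.00 24.00
    endloop
  endfacet
endsolid part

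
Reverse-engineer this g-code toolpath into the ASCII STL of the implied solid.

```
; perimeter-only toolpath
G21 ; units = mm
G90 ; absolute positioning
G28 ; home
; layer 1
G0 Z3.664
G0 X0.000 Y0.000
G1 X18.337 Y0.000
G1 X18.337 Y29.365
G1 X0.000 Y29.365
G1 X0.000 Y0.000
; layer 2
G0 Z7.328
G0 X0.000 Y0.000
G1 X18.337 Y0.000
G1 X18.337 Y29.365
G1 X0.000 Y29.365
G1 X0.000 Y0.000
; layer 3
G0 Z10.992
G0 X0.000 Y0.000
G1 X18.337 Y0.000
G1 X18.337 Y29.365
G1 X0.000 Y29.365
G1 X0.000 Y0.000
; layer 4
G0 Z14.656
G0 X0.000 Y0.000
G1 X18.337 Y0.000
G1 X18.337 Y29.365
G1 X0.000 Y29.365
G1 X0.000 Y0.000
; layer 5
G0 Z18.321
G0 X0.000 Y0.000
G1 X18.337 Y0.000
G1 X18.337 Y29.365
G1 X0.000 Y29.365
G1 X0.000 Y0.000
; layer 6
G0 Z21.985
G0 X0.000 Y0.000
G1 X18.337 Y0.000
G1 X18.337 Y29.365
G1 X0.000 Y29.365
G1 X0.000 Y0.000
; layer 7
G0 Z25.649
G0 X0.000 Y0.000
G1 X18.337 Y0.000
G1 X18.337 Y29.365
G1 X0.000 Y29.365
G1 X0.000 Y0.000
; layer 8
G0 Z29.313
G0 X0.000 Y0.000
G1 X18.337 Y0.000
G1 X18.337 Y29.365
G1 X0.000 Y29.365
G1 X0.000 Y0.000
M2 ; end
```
solid part
  facet normal 0.0000 0.0000 -1.0000
    outer loop
      vertex 18.337 29.365 0.000
      vertex 18.337 0.000 0.000
      vertex 0.000 0.000 0.000
    endloop
  endfacet
  facet normal 0.0000 0.0000 -1.0000
    outer loop
      vertex 0.000 29.365 0.000
      vertex 18.337 29.365 0.000
      vertex 0.000 0.000 0.000
    endloop
  endfacet
  facet normal 0.0000 0.0000 1.0000
    outer loop
      vertex 0.000 0.000 29.313
      vertex 18.337 0.000 29.313
      vertex 18.337 29.365 29.313
    endloop
  endfacet
  facet normal 0.0000 0.0000 1.0000
    outer loop
      vertex 0.000 0.000 29.313
      vertex 18.337 29.365 29.313
      vertex 0.000 29.365 29.313
    endloop
  endfacet
  facet normal 0.0000 -1.0000 0.0000
    outer loop
      vertex 0.000 0.000 0.000
      vertex 18.337 0.000 0.000
      vertex 18.337 0.000 29.313
    endloop
  endfacet
  facet normal 0.0000 -1.0000 0.0000
    outer loop
      vertex 0.000 0.000 0.000
      vertex 18.337 0.000 29.313
      vertex 0.000 0.000 29.313
    endloop
  endfacet
  facet normal 0.0000 1.0000 0.0000
    outer loop
      vertex 18.337 29.365 29.313
      vertex 18.337 29.365 0.000
      vertex 0.000 29.365 0.000
    endloop
  endfacet
  facet normal 0.0000 1.0000 0.0000
    outer loop
      vertex 0.000 29.365 29.313
      vertex 18.337 29.365 29.313
      vertex 0.000 29.365 0.000
    endloop
  endfacet
  facet normal -1.0000 0.0000 0.0000
    outer loop
      vertex 0.000 29.365 29.313
      vertex 0.000 29.365 0.000
      vertex 0.000 0.000 0.000
    endloop
  endfacet
  facet normal -1.0000 0.0000 0.0000
    outer loop
      vertex 0.000 0.000 29.313
      vertex 0.000 29.365 29.313
      vertex 0.000 0.000 0.000
    endloop
  endfacet
  facet normal 1.0000 0.0000 0.0000
    outer loop
      vertex 18.337 0.000 0.000
      vertex 18.337 29.365 0.000
      vertex 18.337 29.365 29.313
    endloop
  endfacet
  facet normal 1.0000 0.0000 0.0000
    outer loop
      vertex 18.337 0.000 0.000
      vertex 18.337 29.365 29.313
      vertex 18.337 0.000 29.313
    endloop
  endfacet
endsolid part

The G0 Z moves step by Δz≈3.664 mm. Every layer's G1 loop is the same polygon, so the solid is a straight extrusion of it from z=0 to z≈29.3. Closing with flat bottom and top caps and triangulating gives 12 facets — a rectangular box, roughly 18.3 × 29.4 mm footprint and 29.3 mm tall.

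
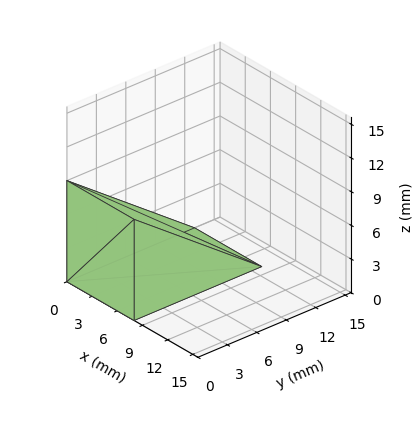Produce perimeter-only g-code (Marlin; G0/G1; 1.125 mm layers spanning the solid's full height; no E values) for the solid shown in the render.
Reading the render: the shape is a wedge (ramp): 8 × 13 mm base, rising to 9 mm along the y=0 edge and sloping linearly to z=0 at y=13 (dimensions read to the nearest mm from the axis ticks). For the g-code, the solid's height is divided into equal slices at the stated Δz and each level perimeter traced with G1 moves after a G0 lift.

; perimeter-only toolpath
G21 ; units = mm
G90 ; absolute positioning
G28 ; home
; layer 1
G0 Z1.125
G0 X0.000 Y0.000
G1 X8.000 Y0.000
G1 X8.000 Y11.375
G1 X0.000 Y11.375
G1 X0.000 Y0.000
; layer 2
G0 Z2.250
G0 X0.000 Y0.000
G1 X8.000 Y0.000
G1 X8.000 Y9.750
G1 X0.000 Y9.750
G1 X0.000 Y0.000
; layer 3
G0 Z3.375
G0 X0.000 Y0.000
G1 X8.000 Y0.000
G1 X8.000 Y8.125
G1 X0.000 Y8.125
G1 X0.000 Y0.000
; layer 4
G0 Z4.500
G0 X0.000 Y0.000
G1 X8.000 Y0.000
G1 X8.000 Y6.500
G1 X0.000 Y6.500
G1 X0.000 Y0.000
; layer 5
G0 Z5.625
G0 X0.000 Y0.000
G1 X8.000 Y0.000
G1 X8.000 Y4.875
G1 X0.000 Y4.875
G1 X0.000 Y0.000
; layer 6
G0 Z6.750
G0 X0.000 Y0.000
G1 X8.000 Y0.000
G1 X8.000 Y3.250
G1 X0.000 Y3.250
G1 X0.000 Y0.000
; layer 7
G0 Z7.875
G0 X0.000 Y0.000
G1 X8.000 Y0.000
G1 X8.000 Y1.625
G1 X0.000 Y1.625
G1 X0.000 Y0.000
M2 ; end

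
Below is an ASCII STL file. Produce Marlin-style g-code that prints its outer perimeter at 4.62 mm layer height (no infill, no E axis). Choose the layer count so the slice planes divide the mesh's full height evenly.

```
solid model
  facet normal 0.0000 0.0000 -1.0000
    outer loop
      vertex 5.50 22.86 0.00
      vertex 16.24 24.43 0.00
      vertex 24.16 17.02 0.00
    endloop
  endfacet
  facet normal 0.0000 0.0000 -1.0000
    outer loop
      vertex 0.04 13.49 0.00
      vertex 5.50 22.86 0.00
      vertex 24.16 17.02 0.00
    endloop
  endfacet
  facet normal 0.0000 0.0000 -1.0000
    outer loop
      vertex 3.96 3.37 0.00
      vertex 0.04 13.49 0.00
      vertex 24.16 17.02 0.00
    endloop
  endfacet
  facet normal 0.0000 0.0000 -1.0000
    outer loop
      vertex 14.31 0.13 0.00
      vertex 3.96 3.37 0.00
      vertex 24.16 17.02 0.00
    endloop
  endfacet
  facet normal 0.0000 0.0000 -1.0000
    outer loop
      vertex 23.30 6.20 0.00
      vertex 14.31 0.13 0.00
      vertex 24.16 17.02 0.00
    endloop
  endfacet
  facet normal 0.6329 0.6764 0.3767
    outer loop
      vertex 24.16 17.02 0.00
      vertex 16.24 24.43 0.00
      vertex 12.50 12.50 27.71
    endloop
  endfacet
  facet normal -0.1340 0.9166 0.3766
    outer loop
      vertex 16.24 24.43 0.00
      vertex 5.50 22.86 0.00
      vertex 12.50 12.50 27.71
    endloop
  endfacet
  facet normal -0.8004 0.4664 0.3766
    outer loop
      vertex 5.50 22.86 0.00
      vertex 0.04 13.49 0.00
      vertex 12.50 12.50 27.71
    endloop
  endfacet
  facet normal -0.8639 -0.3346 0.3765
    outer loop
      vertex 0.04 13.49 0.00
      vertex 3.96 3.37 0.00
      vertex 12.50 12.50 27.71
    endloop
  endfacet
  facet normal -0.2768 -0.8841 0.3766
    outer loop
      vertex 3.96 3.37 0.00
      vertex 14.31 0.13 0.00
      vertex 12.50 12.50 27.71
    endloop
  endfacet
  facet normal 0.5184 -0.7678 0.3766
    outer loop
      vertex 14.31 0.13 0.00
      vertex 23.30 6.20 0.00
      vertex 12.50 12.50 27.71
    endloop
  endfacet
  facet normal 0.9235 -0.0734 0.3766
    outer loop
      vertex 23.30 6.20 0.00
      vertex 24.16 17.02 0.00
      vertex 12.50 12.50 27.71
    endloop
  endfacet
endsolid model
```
; perimeter-only toolpath
G21 ; units = mm
G90 ; absolute positioning
G28 ; home
; layer 1
G0 Z4.62
G0 X22.22 Y16.27
G1 X15.62 Y22.44
G1 X6.67 Y21.13
G1 X2.12 Y13.32
G1 X5.38 Y4.89
G1 X14.01 Y2.19
G1 X21.50 Y7.25
G1 X22.22 Y16.27
; layer 2
G0 Z9.24
G0 X20.27 Y15.51
G1 X14.99 Y20.45
G1 X7.83 Y19.41
G1 X4.19 Y13.16
G1 X6.81 Y6.41
G1 X13.71 Y4.25
G1 X19.70 Y8.30
G1 X20.27 Y15.51
; layer 3
G0 Z13.86
G0 X18.33 Y14.76
G1 X14.37 Y18.46
G1 X9.00 Y17.68
G1 X6.27 Y13.00
G1 X8.23 Y7.94
G1 X13.41 Y6.32
G1 X17.90 Y9.35
G1 X18.33 Y14.76
; layer 4
G0 Z18.47
G0 X16.39 Y14.01
G1 X13.75 Y16.48
G1 X10.17 Y15.95
G1 X8.35 Y12.83
G1 X9.65 Y9.46
G1 X13.10 Y8.38
G1 X16.10 Y10.40
G1 X16.39 Y14.01
; layer 5
G0 Z23.09
G0 X14.44 Y13.25
G1 X13.12 Y14.49
G1 X11.33 Y14.23
G1 X10.42 Y12.67
G1 X11.08 Y10.98
G1 X12.80 Y10.44
G1 X14.30 Y11.45
G1 X14.44 Y13.25
M2 ; end

The solid is a regular 7-sided pyramid, base circumscribed radius ≈ 12.5 mm, apex at z ≈ 27.7 mm. Slicing at Δz = 4.62 mm — 6 equal slices spanning the solid's height, so layer i sits at z = i·h/6 — gives 5 non-empty perimeters. Each is a 7-segment closed polygon; G0 lifts to the layer z and rapids to the start vertex, then G1 traces the edges. The cross-section shrinks linearly with z (the slice at the apex is degenerate and omitted).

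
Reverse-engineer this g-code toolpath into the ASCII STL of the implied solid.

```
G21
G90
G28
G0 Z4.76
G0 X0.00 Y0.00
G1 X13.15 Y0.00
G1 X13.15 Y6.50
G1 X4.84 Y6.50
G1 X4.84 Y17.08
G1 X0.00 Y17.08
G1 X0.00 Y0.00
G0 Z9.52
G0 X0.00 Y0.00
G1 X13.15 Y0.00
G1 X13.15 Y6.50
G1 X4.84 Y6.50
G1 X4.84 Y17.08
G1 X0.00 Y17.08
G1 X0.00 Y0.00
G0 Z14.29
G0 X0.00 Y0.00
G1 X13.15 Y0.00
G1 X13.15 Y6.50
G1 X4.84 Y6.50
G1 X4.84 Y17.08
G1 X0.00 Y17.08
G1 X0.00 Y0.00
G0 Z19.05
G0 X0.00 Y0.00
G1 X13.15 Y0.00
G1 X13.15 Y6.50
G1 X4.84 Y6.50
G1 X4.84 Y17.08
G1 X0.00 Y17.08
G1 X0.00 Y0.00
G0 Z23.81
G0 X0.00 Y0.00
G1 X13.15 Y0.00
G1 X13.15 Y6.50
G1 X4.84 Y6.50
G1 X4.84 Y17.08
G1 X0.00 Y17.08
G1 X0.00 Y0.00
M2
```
solid part
  facet normal 0.0000 0.0000 -1.0000
    outer loop
      vertex 13.15 6.50 0.00
      vertex 13.15 0.00 0.00
      vertex 0.00 0.00 0.00
    endloop
  endfacet
  facet normal 0.0000 0.0000 -1.0000
    outer loop
      vertex 4.84 6.50 0.00
      vertex 13.15 6.50 0.00
      vertex 0.00 0.00 0.00
    endloop
  endfacet
  facet normal 0.0000 0.0000 -1.0000
    outer loop
      vertex 4.84 17.08 0.00
      vertex 4.84 6.50 0.00
      vertex 0.00 0.00 0.00
    endloop
  endfacet
  facet normal 0.0000 0.0000 -1.0000
    outer loop
      vertex 0.00 17.08 0.00
      vertex 4.84 17.08 0.00
      vertex 0.00 0.00 0.00
    endloop
  endfacet
  facet normal 0.0000 0.0000 1.0000
    outer loop
      vertex 0.00 0.00 23.81
      vertex 13.15 0.00 23.81
      vertex 13.15 6.50 23.81
    endloop
  endfacet
  facet normal 0.0000 0.0000 1.0000
    outer loop
      vertex 0.00 0.00 23.81
      vertex 13.15 6.50 23.81
      vertex 4.84 6.50 23.81
    endloop
  endfacet
  facet normal 0.0000 0.0000 1.0000
    outer loop
      vertex 0.00 0.00 23.81
      vertex 4.84 6.50 23.81
      vertex 4.84 17.08 23.81
    endloop
  endfacet
  facet normal 0.0000 0.0000 1.0000
    outer loop
      vertex 0.00 0.00 23.81
      vertex 4.84 17.08 23.81
      vertex 0.00 17.08 23.81
    endloop
  endfacet
  facet normal 0.0000 -1.0000 0.0000
    outer loop
      vertex 0.00 0.00 0.00
      vertex 13.15 0.00 0.00
      vertex 13.15 0.00 23.81
    endloop
  endfacet
  facet normal 0.0000 -1.0000 0.0000
    outer loop
      vertex 0.00 0.00 0.00
      vertex 13.15 0.00 23.81
      vertex 0.00 0.00 23.81
    endloop
  endfacet
  facet normal 1.0000 0.0000 0.0000
    outer loop
      vertex 13.15 0.00 0.00
      vertex 13.15 6.50 0.00
      vertex 13.15 6.50 23.81
    endloop
  endfacet
  facet normal 1.0000 0.0000 0.0000
    outer loop
      vertex 13.15 0.00 0.00
      vertex 13.15 6.50 23.81
      vertex 13.15 0.00 23.81
    endloop
  endfacet
  facet normal 0.0000 1.0000 0.0000
    outer loop
      vertex 13.15 6.50 0.00
      vertex 4.84 6.50 0.00
      vertex 4.84 6.50 23.81
    endloop
  endfacet
  facet normal 0.0000 1.0000 0.0000
    outer loop
      vertex 13.15 6.50 0.00
      vertex 4.84 6.50 23.81
      vertex 13.15 6.50 23.81
    endloop
  endfacet
  facet normal 1.0000 0.0000 0.0000
    outer loop
      vertex 4.84 6.50 0.00
      vertex 4.84 17.08 0.00
      vertex 4.84 17.08 23.81
    endloop
  endfacet
  facet normal 1.0000 0.0000 0.0000
    outer loop
      vertex 4.84 6.50 0.00
      vertex 4.84 17.08 23.81
      vertex 4.84 6.50 23.81
    endloop
  endfacet
  facet normal 0.0000 1.0000 0.0000
    outer loop
      vertex 4.84 17.08 0.00
      vertex 0.00 17.08 0.00
      vertex 0.00 17.08 23.81
    endloop
  endfacet
  facet normal 0.0000 1.0000 0.0000
    outer loop
      vertex 4.84 17.08 0.00
      vertex 0.00 17.08 23.81
      vertex 4.84 17.08 23.81
    endloop
  endfacet
  facet normal -1.0000 0.0000 0.0000
    outer loop
      vertex 0.00 17.08 0.00
      vertex 0.00 0.00 0.00
      vertex 0.00 0.00 23.81
    endloop
  endfacet
  facet normal -1.0000 0.0000 0.0000
    outer loop
      vertex 0.00 17.08 0.00
      vertex 0.00 0.00 23.81
      vertex 0.00 17.08 23.81
    endloop
  endfacet
endsolid part

The G0 Z moves step by Δz≈4.76 mm. Every layer's G1 loop is the same polygon, so the solid is a straight extrusion of it from z=0 to z≈23.8. Closing with flat bottom and top caps and triangulating gives 20 facets — an L-shaped prism: outer 13.2 × 17.1 mm, arm thicknesses ≈ 6.5 mm (horizontal) and 4.84 mm (vertical), extruded 23.8 mm in z.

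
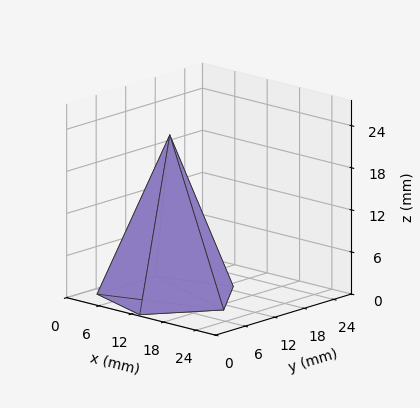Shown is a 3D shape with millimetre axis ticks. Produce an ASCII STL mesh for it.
Reading the render: the shape is a regular 5-sided pyramid, base circumscribed radius ≈ 10 mm, apex at z ≈ 23 mm (dimensions read to the nearest mm from the axis ticks). For the STL, each face is triangulated and given an outward normal.

solid part
  facet normal 0.0000 0.0000 -1.0000
    outer loop
      vertex 1.9 15.9 0.0
      vertex 13.1 19.5 0.0
      vertex 20.0 10.0 0.0
    endloop
  endfacet
  facet normal 0.0000 0.0000 -1.0000
    outer loop
      vertex 1.9 4.1 0.0
      vertex 1.9 15.9 0.0
      vertex 20.0 10.0 0.0
    endloop
  endfacet
  facet normal 0.0000 0.0000 -1.0000
    outer loop
      vertex 13.1 0.5 0.0
      vertex 1.9 4.1 0.0
      vertex 20.0 10.0 0.0
    endloop
  endfacet
  facet normal 0.7633 0.5544 0.3318
    outer loop
      vertex 20.0 10.0 0.0
      vertex 13.1 19.5 0.0
      vertex 10.0 10.0 23.0
    endloop
  endfacet
  facet normal -0.2887 0.8980 0.3320
    outer loop
      vertex 13.1 19.5 0.0
      vertex 1.9 15.9 0.0
      vertex 10.0 10.0 23.0
    endloop
  endfacet
  facet normal -0.9432 0.0000 0.3322
    outer loop
      vertex 1.9 15.9 0.0
      vertex 1.9 4.1 0.0
      vertex 10.0 10.0 23.0
    endloop
  endfacet
  facet normal -0.2887 -0.8980 0.3320
    outer loop
      vertex 1.9 4.1 0.0
      vertex 13.1 0.5 0.0
      vertex 10.0 10.0 23.0
    endloop
  endfacet
  facet normal 0.7633 -0.5544 0.3318
    outer loop
      vertex 13.1 0.5 0.0
      vertex 20.0 10.0 0.0
      vertex 10.0 10.0 23.0
    endloop
  endfacet
endsolid part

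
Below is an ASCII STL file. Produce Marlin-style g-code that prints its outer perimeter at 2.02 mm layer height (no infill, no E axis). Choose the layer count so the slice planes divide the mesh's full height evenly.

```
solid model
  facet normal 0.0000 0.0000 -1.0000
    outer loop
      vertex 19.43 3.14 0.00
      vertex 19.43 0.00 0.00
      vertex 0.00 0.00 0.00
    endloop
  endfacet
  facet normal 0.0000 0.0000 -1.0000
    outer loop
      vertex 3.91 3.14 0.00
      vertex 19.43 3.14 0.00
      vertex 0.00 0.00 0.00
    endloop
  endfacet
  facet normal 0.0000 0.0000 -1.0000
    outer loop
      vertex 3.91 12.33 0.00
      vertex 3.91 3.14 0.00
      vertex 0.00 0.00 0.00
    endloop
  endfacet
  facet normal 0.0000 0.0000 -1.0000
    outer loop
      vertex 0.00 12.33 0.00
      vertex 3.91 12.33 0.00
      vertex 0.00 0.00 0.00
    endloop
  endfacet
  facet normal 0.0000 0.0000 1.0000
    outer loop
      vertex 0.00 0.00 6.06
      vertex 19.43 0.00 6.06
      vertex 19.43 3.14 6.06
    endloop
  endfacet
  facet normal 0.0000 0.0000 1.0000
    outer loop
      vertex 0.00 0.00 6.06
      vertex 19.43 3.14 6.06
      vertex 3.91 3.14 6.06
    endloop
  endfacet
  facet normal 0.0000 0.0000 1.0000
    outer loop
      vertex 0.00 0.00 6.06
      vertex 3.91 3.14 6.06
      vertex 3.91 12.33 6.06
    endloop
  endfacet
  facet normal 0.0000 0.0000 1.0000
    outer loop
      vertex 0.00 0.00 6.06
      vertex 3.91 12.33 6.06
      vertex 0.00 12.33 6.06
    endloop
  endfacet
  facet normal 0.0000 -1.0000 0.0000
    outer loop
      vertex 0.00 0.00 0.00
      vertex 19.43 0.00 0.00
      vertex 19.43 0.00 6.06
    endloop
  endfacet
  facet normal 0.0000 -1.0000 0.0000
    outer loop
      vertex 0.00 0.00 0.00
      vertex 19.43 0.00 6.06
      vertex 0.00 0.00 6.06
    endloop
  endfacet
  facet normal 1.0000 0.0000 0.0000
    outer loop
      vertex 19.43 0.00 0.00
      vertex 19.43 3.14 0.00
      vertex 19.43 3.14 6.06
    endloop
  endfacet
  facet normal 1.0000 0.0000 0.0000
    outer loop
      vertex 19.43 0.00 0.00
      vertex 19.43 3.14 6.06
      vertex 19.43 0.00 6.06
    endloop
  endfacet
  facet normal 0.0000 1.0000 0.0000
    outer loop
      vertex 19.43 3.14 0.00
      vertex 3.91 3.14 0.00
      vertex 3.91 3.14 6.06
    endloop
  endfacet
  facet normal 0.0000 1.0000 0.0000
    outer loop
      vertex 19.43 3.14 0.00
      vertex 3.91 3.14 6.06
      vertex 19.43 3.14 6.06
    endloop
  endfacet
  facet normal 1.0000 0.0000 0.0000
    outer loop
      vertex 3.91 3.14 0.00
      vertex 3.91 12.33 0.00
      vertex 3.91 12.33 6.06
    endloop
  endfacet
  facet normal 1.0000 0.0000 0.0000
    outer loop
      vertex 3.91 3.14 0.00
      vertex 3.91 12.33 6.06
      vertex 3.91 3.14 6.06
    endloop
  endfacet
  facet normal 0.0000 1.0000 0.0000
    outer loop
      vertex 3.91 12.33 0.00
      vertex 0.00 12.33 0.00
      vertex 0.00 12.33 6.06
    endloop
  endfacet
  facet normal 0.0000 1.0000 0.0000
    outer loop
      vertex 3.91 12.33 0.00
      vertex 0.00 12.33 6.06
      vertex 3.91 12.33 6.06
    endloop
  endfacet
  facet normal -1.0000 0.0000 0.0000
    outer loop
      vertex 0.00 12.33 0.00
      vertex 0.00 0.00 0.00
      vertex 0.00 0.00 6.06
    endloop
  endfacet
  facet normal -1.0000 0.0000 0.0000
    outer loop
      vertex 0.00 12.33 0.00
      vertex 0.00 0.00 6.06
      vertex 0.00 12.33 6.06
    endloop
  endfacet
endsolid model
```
; perimeter-only toolpath
G21 ; units = mm
G90 ; absolute positioning
G28 ; home
; layer 1
G0 Z2.02
G0 X0.00 Y0.00
G1 X19.43 Y0.00
G1 X19.43 Y3.14
G1 X3.91 Y3.14
G1 X3.91 Y12.33
G1 X0.00 Y12.33
G1 X0.00 Y0.00
; layer 2
G0 Z4.04
G0 X0.00 Y0.00
G1 X19.43 Y0.00
G1 X19.43 Y3.14
G1 X3.91 Y3.14
G1 X3.91 Y12.33
G1 X0.00 Y12.33
G1 X0.00 Y0.00
; layer 3
G0 Z6.06
G0 X0.00 Y0.00
G1 X19.43 Y0.00
G1 X19.43 Y3.14
G1 X3.91 Y3.14
G1 X3.91 Y12.33
G1 X0.00 Y12.33
G1 X0.00 Y0.00
M2 ; end

The solid is an L-shaped prism: outer 19.4 × 12.3 mm, arm thicknesses ≈ 3.14 mm (horizontal) and 3.91 mm (vertical), extruded 6.06 mm in z. Slicing at Δz = 2.02 mm — 3 equal slices spanning the solid's height, so layer i sits at z = i·h/3 — gives 3 non-empty perimeters. Each is a 6-segment closed polygon; G0 lifts to the layer z and rapids to the start vertex, then G1 traces the edges.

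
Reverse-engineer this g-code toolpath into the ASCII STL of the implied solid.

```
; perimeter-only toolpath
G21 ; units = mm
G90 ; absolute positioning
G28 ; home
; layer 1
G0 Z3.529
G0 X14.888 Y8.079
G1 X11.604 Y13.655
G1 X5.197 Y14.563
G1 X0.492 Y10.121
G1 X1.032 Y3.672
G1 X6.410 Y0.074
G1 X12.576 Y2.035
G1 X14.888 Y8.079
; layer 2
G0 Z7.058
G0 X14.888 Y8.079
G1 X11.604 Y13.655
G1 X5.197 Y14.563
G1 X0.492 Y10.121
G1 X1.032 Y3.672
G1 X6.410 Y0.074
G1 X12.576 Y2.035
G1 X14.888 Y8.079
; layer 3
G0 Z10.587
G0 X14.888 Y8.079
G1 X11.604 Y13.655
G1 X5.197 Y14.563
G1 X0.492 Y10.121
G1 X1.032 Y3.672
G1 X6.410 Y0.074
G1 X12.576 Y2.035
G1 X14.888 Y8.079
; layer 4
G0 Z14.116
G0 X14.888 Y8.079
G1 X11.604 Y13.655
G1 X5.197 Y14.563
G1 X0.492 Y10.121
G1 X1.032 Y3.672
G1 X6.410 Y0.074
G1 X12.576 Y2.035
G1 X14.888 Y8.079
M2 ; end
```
solid part
  facet normal 0.0000 0.0000 -1.0000
    outer loop
      vertex 5.197 14.563 0.000
      vertex 11.604 13.655 0.000
      vertex 14.888 8.079 0.000
    endloop
  endfacet
  facet normal 0.0000 0.0000 -1.0000
    outer loop
      vertex 0.492 10.121 0.000
      vertex 5.197 14.563 0.000
      vertex 14.888 8.079 0.000
    endloop
  endfacet
  facet normal 0.0000 0.0000 -1.0000
    outer loop
      vertex 1.032 3.672 0.000
      vertex 0.492 10.121 0.000
      vertex 14.888 8.079 0.000
    endloop
  endfacet
  facet normal 0.0000 0.0000 -1.0000
    outer loop
      vertex 6.410 0.074 0.000
      vertex 1.032 3.672 0.000
      vertex 14.888 8.079 0.000
    endloop
  endfacet
  facet normal 0.0000 0.0000 -1.0000
    outer loop
      vertex 12.576 2.035 0.000
      vertex 6.410 0.074 0.000
      vertex 14.888 8.079 0.000
    endloop
  endfacet
  facet normal 0.0000 0.0000 1.0000
    outer loop
      vertex 14.888 8.079 14.116
      vertex 11.604 13.655 14.116
      vertex 5.197 14.563 14.116
    endloop
  endfacet
  facet normal 0.0000 0.0000 1.0000
    outer loop
      vertex 14.888 8.079 14.116
      vertex 5.197 14.563 14.116
      vertex 0.492 10.121 14.116
    endloop
  endfacet
  facet normal 0.0000 0.0000 1.0000
    outer loop
      vertex 14.888 8.079 14.116
      vertex 0.492 10.121 14.116
      vertex 1.032 3.672 14.116
    endloop
  endfacet
  facet normal 0.0000 0.0000 1.0000
    outer loop
      vertex 14.888 8.079 14.116
      vertex 1.032 3.672 14.116
      vertex 6.410 0.074 14.116
    endloop
  endfacet
  facet normal 0.0000 0.0000 1.0000
    outer loop
      vertex 14.888 8.079 14.116
      vertex 6.410 0.074 14.116
      vertex 12.576 2.035 14.116
    endloop
  endfacet
  facet normal 0.8617 0.5075 0.0000
    outer loop
      vertex 14.888 8.079 0.000
      vertex 11.604 13.655 0.000
      vertex 11.604 13.655 14.116
    endloop
  endfacet
  facet normal 0.8617 0.5075 0.0000
    outer loop
      vertex 14.888 8.079 0.000
      vertex 11.604 13.655 14.116
      vertex 14.888 8.079 14.116
    endloop
  endfacet
  facet normal 0.1403 0.9901 0.0000
    outer loop
      vertex 11.604 13.655 0.000
      vertex 5.197 14.563 0.000
      vertex 5.197 14.563 14.116
    endloop
  endfacet
  facet normal 0.1403 0.9901 0.0000
    outer loop
      vertex 11.604 13.655 0.000
      vertex 5.197 14.563 14.116
      vertex 11.604 13.655 14.116
    endloop
  endfacet
  facet normal -0.6865 0.7271 0.0000
    outer loop
      vertex 5.197 14.563 0.000
      vertex 0.492 10.121 0.000
      vertex 0.492 10.121 14.116
    endloop
  endfacet
  facet normal -0.6865 0.7271 0.0000
    outer loop
      vertex 5.197 14.563 0.000
      vertex 0.492 10.121 14.116
      vertex 5.197 14.563 14.116
    endloop
  endfacet
  facet normal -0.9965 -0.0834 0.0000
    outer loop
      vertex 0.492 10.121 0.000
      vertex 1.032 3.672 0.000
      vertex 1.032 3.672 14.116
    endloop
  endfacet
  facet normal -0.9965 -0.0834 0.0000
    outer loop
      vertex 0.492 10.121 0.000
      vertex 1.032 3.672 14.116
      vertex 0.492 10.121 14.116
    endloop
  endfacet
  facet normal -0.5561 -0.8311 0.0000
    outer loop
      vertex 1.032 3.672 0.000
      vertex 6.410 0.074 0.000
      vertex 6.410 0.074 14.116
    endloop
  endfacet
  facet normal -0.5561 -0.8311 0.0000
    outer loop
      vertex 1.032 3.672 0.000
      vertex 6.410 0.074 14.116
      vertex 1.032 3.672 14.116
    endloop
  endfacet
  facet normal 0.3031 -0.9530 0.0000
    outer loop
      vertex 6.410 0.074 0.000
      vertex 12.576 2.035 0.000
      vertex 12.576 2.035 14.116
    endloop
  endfacet
  facet normal 0.3031 -0.9530 0.0000
    outer loop
      vertex 6.410 0.074 0.000
      vertex 12.576 2.035 14.116
      vertex 6.410 0.074 14.116
    endloop
  endfacet
  facet normal 0.9340 -0.3573 0.0000
    outer loop
      vertex 12.576 2.035 0.000
      vertex 14.888 8.079 0.000
      vertex 14.888 8.079 14.116
    endloop
  endfacet
  facet normal 0.9340 -0.3573 0.0000
    outer loop
      vertex 12.576 2.035 0.000
      vertex 14.888 8.079 14.116
      vertex 12.576 2.035 14.116
    endloop
  endfacet
endsolid part

The G0 Z moves step by Δz≈3.529 mm. Every layer's G1 loop is the same polygon, so the solid is a straight extrusion of it from z=0 to z≈14.1. Closing with flat bottom and top caps and triangulating gives 24 facets — a regular 7-sided prism (a cylinder approximated with 7 flat sides), circumscribed radius ≈ 7.46 mm, height ≈ 14.1 mm.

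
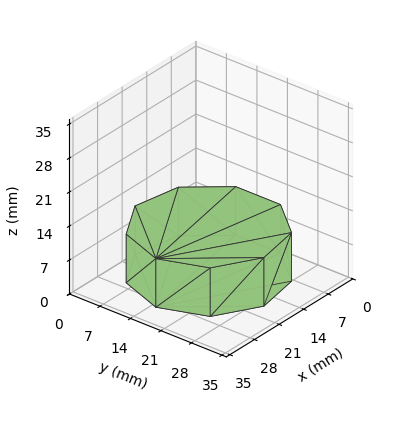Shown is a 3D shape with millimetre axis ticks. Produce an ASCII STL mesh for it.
Reading the render: the shape is a regular 9-sided prism (a cylinder approximated with 9 flat sides), circumscribed radius ≈ 15 mm, height ≈ 10 mm (dimensions read to the nearest mm from the axis ticks). For the STL, each face is triangulated and given an outward normal.

solid part
  facet normal 0.0000 0.0000 -1.0000
    outer loop
      vertex 17.605 29.772 0.000
      vertex 26.491 24.642 0.000
      vertex 30.000 15.000 0.000
    endloop
  endfacet
  facet normal 0.0000 0.0000 -1.0000
    outer loop
      vertex 7.500 27.990 0.000
      vertex 17.605 29.772 0.000
      vertex 30.000 15.000 0.000
    endloop
  endfacet
  facet normal 0.0000 0.0000 -1.0000
    outer loop
      vertex 0.905 20.130 0.000
      vertex 7.500 27.990 0.000
      vertex 30.000 15.000 0.000
    endloop
  endfacet
  facet normal 0.0000 0.0000 -1.0000
    outer loop
      vertex 0.905 9.870 0.000
      vertex 0.905 20.130 0.000
      vertex 30.000 15.000 0.000
    endloop
  endfacet
  facet normal 0.0000 0.0000 -1.0000
    outer loop
      vertex 7.500 2.010 0.000
      vertex 0.905 9.870 0.000
      vertex 30.000 15.000 0.000
    endloop
  endfacet
  facet normal 0.0000 0.0000 -1.0000
    outer loop
      vertex 17.605 0.228 0.000
      vertex 7.500 2.010 0.000
      vertex 30.000 15.000 0.000
    endloop
  endfacet
  facet normal 0.0000 0.0000 -1.0000
    outer loop
      vertex 26.491 5.358 0.000
      vertex 17.605 0.228 0.000
      vertex 30.000 15.000 0.000
    endloop
  endfacet
  facet normal 0.0000 0.0000 1.0000
    outer loop
      vertex 30.000 15.000 10.000
      vertex 26.491 24.642 10.000
      vertex 17.605 29.772 10.000
    endloop
  endfacet
  facet normal 0.0000 0.0000 1.0000
    outer loop
      vertex 30.000 15.000 10.000
      vertex 17.605 29.772 10.000
      vertex 7.500 27.990 10.000
    endloop
  endfacet
  facet normal 0.0000 0.0000 1.0000
    outer loop
      vertex 30.000 15.000 10.000
      vertex 7.500 27.990 10.000
      vertex 0.905 20.130 10.000
    endloop
  endfacet
  facet normal 0.0000 0.0000 1.0000
    outer loop
      vertex 30.000 15.000 10.000
      vertex 0.905 20.130 10.000
      vertex 0.905 9.870 10.000
    endloop
  endfacet
  facet normal 0.0000 0.0000 1.0000
    outer loop
      vertex 30.000 15.000 10.000
      vertex 0.905 9.870 10.000
      vertex 7.500 2.010 10.000
    endloop
  endfacet
  facet normal 0.0000 0.0000 1.0000
    outer loop
      vertex 30.000 15.000 10.000
      vertex 7.500 2.010 10.000
      vertex 17.605 0.228 10.000
    endloop
  endfacet
  facet normal 0.0000 0.0000 1.0000
    outer loop
      vertex 30.000 15.000 10.000
      vertex 17.605 0.228 10.000
      vertex 26.491 5.358 10.000
    endloop
  endfacet
  facet normal 0.9397 0.3420 0.0000
    outer loop
      vertex 30.000 15.000 0.000
      vertex 26.491 24.642 0.000
      vertex 26.491 24.642 10.000
    endloop
  endfacet
  facet normal 0.9397 0.3420 0.0000
    outer loop
      vertex 30.000 15.000 0.000
      vertex 26.491 24.642 10.000
      vertex 30.000 15.000 10.000
    endloop
  endfacet
  facet normal 0.5000 0.8660 0.0000
    outer loop
      vertex 26.491 24.642 0.000
      vertex 17.605 29.772 0.000
      vertex 17.605 29.772 10.000
    endloop
  endfacet
  facet normal 0.5000 0.8660 0.0000
    outer loop
      vertex 26.491 24.642 0.000
      vertex 17.605 29.772 10.000
      vertex 26.491 24.642 10.000
    endloop
  endfacet
  facet normal -0.1737 0.9848 0.0000
    outer loop
      vertex 17.605 29.772 0.000
      vertex 7.500 27.990 0.000
      vertex 7.500 27.990 10.000
    endloop
  endfacet
  facet normal -0.1737 0.9848 0.0000
    outer loop
      vertex 17.605 29.772 0.000
      vertex 7.500 27.990 10.000
      vertex 17.605 29.772 10.000
    endloop
  endfacet
  facet normal -0.7661 0.6428 0.0000
    outer loop
      vertex 7.500 27.990 0.000
      vertex 0.905 20.130 0.000
      vertex 0.905 20.130 10.000
    endloop
  endfacet
  facet normal -0.7661 0.6428 0.0000
    outer loop
      vertex 7.500 27.990 0.000
      vertex 0.905 20.130 10.000
      vertex 7.500 27.990 10.000
    endloop
  endfacet
  facet normal -1.0000 0.0000 0.0000
    outer loop
      vertex 0.905 20.130 0.000
      vertex 0.905 9.870 0.000
      vertex 0.905 9.870 10.000
    endloop
  endfacet
  facet normal -1.0000 0.0000 0.0000
    outer loop
      vertex 0.905 20.130 0.000
      vertex 0.905 9.870 10.000
      vertex 0.905 20.130 10.000
    endloop
  endfacet
  facet normal -0.7661 -0.6428 0.0000
    outer loop
      vertex 0.905 9.870 0.000
      vertex 7.500 2.010 0.000
      vertex 7.500 2.010 10.000
    endloop
  endfacet
  facet normal -0.7661 -0.6428 0.0000
    outer loop
      vertex 0.905 9.870 0.000
      vertex 7.500 2.010 10.000
      vertex 0.905 9.870 10.000
    endloop
  endfacet
  facet normal -0.1737 -0.9848 0.0000
    outer loop
      vertex 7.500 2.010 0.000
      vertex 17.605 0.228 0.000
      vertex 17.605 0.228 10.000
    endloop
  endfacet
  facet normal -0.1737 -0.9848 0.0000
    outer loop
      vertex 7.500 2.010 0.000
      vertex 17.605 0.228 10.000
      vertex 7.500 2.010 10.000
    endloop
  endfacet
  facet normal 0.5000 -0.8660 0.0000
    outer loop
      vertex 17.605 0.228 0.000
      vertex 26.491 5.358 0.000
      vertex 26.491 5.358 10.000
    endloop
  endfacet
  facet normal 0.5000 -0.8660 0.0000
    outer loop
      vertex 17.605 0.228 0.000
      vertex 26.491 5.358 10.000
      vertex 17.605 0.228 10.000
    endloop
  endfacet
  facet normal 0.9397 -0.3420 0.0000
    outer loop
      vertex 26.491 5.358 0.000
      vertex 30.000 15.000 0.000
      vertex 30.000 15.000 10.000
    endloop
  endfacet
  facet normal 0.9397 -0.3420 0.0000
    outer loop
      vertex 26.491 5.358 0.000
      vertex 30.000 15.000 10.000
      vertex 26.491 5.358 10.000
    endloop
  endfacet
endsolid part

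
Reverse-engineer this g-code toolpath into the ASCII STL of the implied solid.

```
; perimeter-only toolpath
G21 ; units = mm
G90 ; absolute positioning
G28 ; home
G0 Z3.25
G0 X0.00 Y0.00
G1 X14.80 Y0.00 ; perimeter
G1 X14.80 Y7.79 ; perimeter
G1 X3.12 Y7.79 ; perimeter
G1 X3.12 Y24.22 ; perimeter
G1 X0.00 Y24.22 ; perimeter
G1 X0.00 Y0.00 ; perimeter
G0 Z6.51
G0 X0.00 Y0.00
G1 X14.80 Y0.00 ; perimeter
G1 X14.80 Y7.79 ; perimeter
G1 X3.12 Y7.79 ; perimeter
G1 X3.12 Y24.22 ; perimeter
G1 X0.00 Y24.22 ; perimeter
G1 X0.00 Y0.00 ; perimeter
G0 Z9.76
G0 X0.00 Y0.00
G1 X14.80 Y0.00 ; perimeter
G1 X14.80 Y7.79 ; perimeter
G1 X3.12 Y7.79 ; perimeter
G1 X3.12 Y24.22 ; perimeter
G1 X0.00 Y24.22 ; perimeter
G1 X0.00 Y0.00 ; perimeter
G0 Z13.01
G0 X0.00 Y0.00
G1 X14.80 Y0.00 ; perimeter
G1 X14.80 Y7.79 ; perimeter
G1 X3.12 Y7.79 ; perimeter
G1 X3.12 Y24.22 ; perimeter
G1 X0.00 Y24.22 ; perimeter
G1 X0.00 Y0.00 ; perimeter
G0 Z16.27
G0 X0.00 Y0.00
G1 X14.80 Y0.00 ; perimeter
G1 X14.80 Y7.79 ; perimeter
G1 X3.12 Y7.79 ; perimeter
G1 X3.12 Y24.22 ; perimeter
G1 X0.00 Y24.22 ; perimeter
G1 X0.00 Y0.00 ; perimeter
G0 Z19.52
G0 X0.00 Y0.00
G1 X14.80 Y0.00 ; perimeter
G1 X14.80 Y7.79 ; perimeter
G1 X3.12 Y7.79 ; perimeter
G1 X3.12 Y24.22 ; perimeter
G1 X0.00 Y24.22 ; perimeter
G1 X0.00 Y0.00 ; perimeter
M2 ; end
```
solid part
  facet normal 0.0000 0.0000 -1.0000
    outer loop
      vertex 14.80 7.79 0.00
      vertex 14.80 0.00 0.00
      vertex 0.00 0.00 0.00
    endloop
  endfacet
  facet normal 0.0000 0.0000 -1.0000
    outer loop
      vertex 3.12 7.79 0.00
      vertex 14.80 7.79 0.00
      vertex 0.00 0.00 0.00
    endloop
  endfacet
  facet normal 0.0000 0.0000 -1.0000
    outer loop
      vertex 3.12 24.22 0.00
      vertex 3.12 7.79 0.00
      vertex 0.00 0.00 0.00
    endloop
  endfacet
  facet normal 0.0000 0.0000 -1.0000
    outer loop
      vertex 0.00 24.22 0.00
      vertex 3.12 24.22 0.00
      vertex 0.00 0.00 0.00
    endloop
  endfacet
  facet normal 0.0000 0.0000 1.0000
    outer loop
      vertex 0.00 0.00 19.52
      vertex 14.80 0.00 19.52
      vertex 14.80 7.79 19.52
    endloop
  endfacet
  facet normal 0.0000 0.0000 1.0000
    outer loop
      vertex 0.00 0.00 19.52
      vertex 14.80 7.79 19.52
      vertex 3.12 7.79 19.52
    endloop
  endfacet
  facet normal 0.0000 0.0000 1.0000
    outer loop
      vertex 0.00 0.00 19.52
      vertex 3.12 7.79 19.52
      vertex 3.12 24.22 19.52
    endloop
  endfacet
  facet normal 0.0000 0.0000 1.0000
    outer loop
      vertex 0.00 0.00 19.52
      vertex 3.12 24.22 19.52
      vertex 0.00 24.22 19.52
    endloop
  endfacet
  facet normal 0.0000 -1.0000 0.0000
    outer loop
      vertex 0.00 0.00 0.00
      vertex 14.80 0.00 0.00
      vertex 14.80 0.00 19.52
    endloop
  endfacet
  facet normal 0.0000 -1.0000 0.0000
    outer loop
      vertex 0.00 0.00 0.00
      vertex 14.80 0.00 19.52
      vertex 0.00 0.00 19.52
    endloop
  endfacet
  facet normal 1.0000 0.0000 0.0000
    outer loop
      vertex 14.80 0.00 0.00
      vertex 14.80 7.79 0.00
      vertex 14.80 7.79 19.52
    endloop
  endfacet
  facet normal 1.0000 0.0000 0.0000
    outer loop
      vertex 14.80 0.00 0.00
      vertex 14.80 7.79 19.52
      vertex 14.80 0.00 19.52
    endloop
  endfacet
  facet normal 0.0000 1.0000 0.0000
    outer loop
      vertex 14.80 7.79 0.00
      vertex 3.12 7.79 0.00
      vertex 3.12 7.79 19.52
    endloop
  endfacet
  facet normal 0.0000 1.0000 0.0000
    outer loop
      vertex 14.80 7.79 0.00
      vertex 3.12 7.79 19.52
      vertex 14.80 7.79 19.52
    endloop
  endfacet
  facet normal 1.0000 0.0000 0.0000
    outer loop
      vertex 3.12 7.79 0.00
      vertex 3.12 24.22 0.00
      vertex 3.12 24.22 19.52
    endloop
  endfacet
  facet normal 1.0000 0.0000 0.0000
    outer loop
      vertex 3.12 7.79 0.00
      vertex 3.12 24.22 19.52
      vertex 3.12 7.79 19.52
    endloop
  endfacet
  facet normal 0.0000 1.0000 0.0000
    outer loop
      vertex 3.12 24.22 0.00
      vertex 0.00 24.22 0.00
      vertex 0.00 24.22 19.52
    endloop
  endfacet
  facet normal 0.0000 1.0000 0.0000
    outer loop
      vertex 3.12 24.22 0.00
      vertex 0.00 24.22 19.52
      vertex 3.12 24.22 19.52
    endloop
  endfacet
  facet normal -1.0000 0.0000 0.0000
    outer loop
      vertex 0.00 24.22 0.00
      vertex 0.00 0.00 0.00
      vertex 0.00 0.00 19.52
    endloop
  endfacet
  facet normal -1.0000 0.0000 0.0000
    outer loop
      vertex 0.00 24.22 0.00
      vertex 0.00 0.00 19.52
      vertex 0.00 24.22 19.52
    endloop
  endfacet
endsolid part

The G0 Z moves step by Δz≈3.25 mm. Every layer's G1 loop is the same polygon, so the solid is a straight extrusion of it from z=0 to z≈19.5. Closing with flat bottom and top caps and triangulating gives 20 facets — an L-shaped prism: outer 14.8 × 24.2 mm, arm thicknesses ≈ 7.79 mm (horizontal) and 3.12 mm (vertical), extruded 19.5 mm in z.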